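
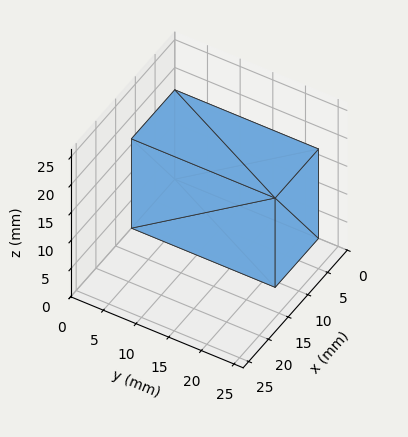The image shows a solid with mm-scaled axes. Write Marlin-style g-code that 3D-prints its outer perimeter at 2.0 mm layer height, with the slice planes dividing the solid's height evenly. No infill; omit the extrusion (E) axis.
Reading the render: the shape is a rectangular box, roughly 11 × 22 mm footprint and 16 mm tall (dimensions read to the nearest mm from the axis ticks). For the g-code, the solid's height is divided into equal slices at the stated Δz and each level perimeter traced with G1 moves after a G0 lift.

; perimeter-only toolpath
G21 ; units = mm
G90 ; absolute positioning
G28 ; home
; layer 1
G0 Z2.0
G0 X0.0 Y0.0
G1 X11.0 Y0.0
G1 X11.0 Y22.0
G1 X0.0 Y22.0
G1 X0.0 Y0.0
; layer 2
G0 Z4.0
G0 X0.0 Y0.0
G1 X11.0 Y0.0
G1 X11.0 Y22.0
G1 X0.0 Y22.0
G1 X0.0 Y0.0
; layer 3
G0 Z6.0
G0 X0.0 Y0.0
G1 X11.0 Y0.0
G1 X11.0 Y22.0
G1 X0.0 Y22.0
G1 X0.0 Y0.0
; layer 4
G0 Z8.0
G0 X0.0 Y0.0
G1 X11.0 Y0.0
G1 X11.0 Y22.0
G1 X0.0 Y22.0
G1 X0.0 Y0.0
; layer 5
G0 Z10.0
G0 X0.0 Y0.0
G1 X11.0 Y0.0
G1 X11.0 Y22.0
G1 X0.0 Y22.0
G1 X0.0 Y0.0
; layer 6
G0 Z12.0
G0 X0.0 Y0.0
G1 X11.0 Y0.0
G1 X11.0 Y22.0
G1 X0.0 Y22.0
G1 X0.0 Y0.0
; layer 7
G0 Z14.0
G0 X0.0 Y0.0
G1 X11.0 Y0.0
G1 X11.0 Y22.0
G1 X0.0 Y22.0
G1 X0.0 Y0.0
; layer 8
G0 Z16.0
G0 X0.0 Y0.0
G1 X11.0 Y0.0
G1 X11.0 Y22.0
G1 X0.0 Y22.0
G1 X0.0 Y0.0
M2 ; end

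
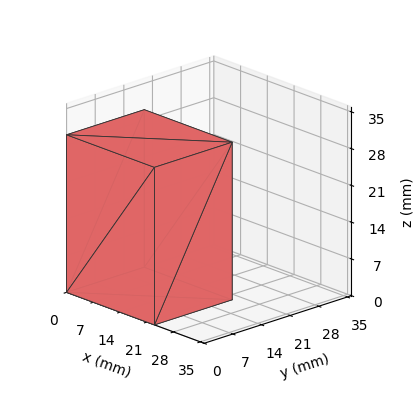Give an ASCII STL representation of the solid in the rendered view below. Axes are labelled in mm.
Reading the render: the shape is a rectangular box, roughly 23 × 19 mm footprint and 30 mm tall (dimensions read to the nearest mm from the axis ticks). For the STL, each face is triangulated and given an outward normal.

solid part
  facet normal 0.0000 0.0000 -1.0000
    outer loop
      vertex 23.0 19.0 0.0
      vertex 23.0 0.0 0.0
      vertex 0.0 0.0 0.0
    endloop
  endfacet
  facet normal 0.0000 0.0000 -1.0000
    outer loop
      vertex 0.0 19.0 0.0
      vertex 23.0 19.0 0.0
      vertex 0.0 0.0 0.0
    endloop
  endfacet
  facet normal 0.0000 0.0000 1.0000
    outer loop
      vertex 0.0 0.0 30.0
      vertex 23.0 0.0 30.0
      vertex 23.0 19.0 30.0
    endloop
  endfacet
  facet normal 0.0000 0.0000 1.0000
    outer loop
      vertex 0.0 0.0 30.0
      vertex 23.0 19.0 30.0
      vertex 0.0 19.0 30.0
    endloop
  endfacet
  facet normal 0.0000 -1.0000 0.0000
    outer loop
      vertex 0.0 0.0 0.0
      vertex 23.0 0.0 0.0
      vertex 23.0 0.0 30.0
    endloop
  endfacet
  facet normal 0.0000 -1.0000 0.0000
    outer loop
      vertex 0.0 0.0 0.0
      vertex 23.0 0.0 30.0
      vertex 0.0 0.0 30.0
    endloop
  endfacet
  facet normal 0.0000 1.0000 0.0000
    outer loop
      vertex 23.0 19.0 30.0
      vertex 23.0 19.0 0.0
      vertex 0.0 19.0 0.0
    endloop
  endfacet
  facet normal 0.0000 1.0000 0.0000
    outer loop
      vertex 0.0 19.0 30.0
      vertex 23.0 19.0 30.0
      vertex 0.0 19.0 0.0
    endloop
  endfacet
  facet normal -1.0000 0.0000 0.0000
    outer loop
      vertex 0.0 19.0 30.0
      vertex 0.0 19.0 0.0
      vertex 0.0 0.0 0.0
    endloop
  endfacet
  facet normal -1.0000 0.0000 0.0000
    outer loop
      vertex 0.0 0.0 30.0
      vertex 0.0 19.0 30.0
      vertex 0.0 0.0 0.0
    endloop
  endfacet
  facet normal 1.0000 0.0000 0.0000
    outer loop
      vertex 23.0 0.0 0.0
      vertex 23.0 19.0 0.0
      vertex 23.0 19.0 30.0
    endloop
  endfacet
  facet normal 1.0000 0.0000 0.0000
    outer loop
      vertex 23.0 0.0 0.0
      vertex 23.0 19.0 30.0
      vertex 23.0 0.0 30.0
    endloop
  endfacet
endsolid part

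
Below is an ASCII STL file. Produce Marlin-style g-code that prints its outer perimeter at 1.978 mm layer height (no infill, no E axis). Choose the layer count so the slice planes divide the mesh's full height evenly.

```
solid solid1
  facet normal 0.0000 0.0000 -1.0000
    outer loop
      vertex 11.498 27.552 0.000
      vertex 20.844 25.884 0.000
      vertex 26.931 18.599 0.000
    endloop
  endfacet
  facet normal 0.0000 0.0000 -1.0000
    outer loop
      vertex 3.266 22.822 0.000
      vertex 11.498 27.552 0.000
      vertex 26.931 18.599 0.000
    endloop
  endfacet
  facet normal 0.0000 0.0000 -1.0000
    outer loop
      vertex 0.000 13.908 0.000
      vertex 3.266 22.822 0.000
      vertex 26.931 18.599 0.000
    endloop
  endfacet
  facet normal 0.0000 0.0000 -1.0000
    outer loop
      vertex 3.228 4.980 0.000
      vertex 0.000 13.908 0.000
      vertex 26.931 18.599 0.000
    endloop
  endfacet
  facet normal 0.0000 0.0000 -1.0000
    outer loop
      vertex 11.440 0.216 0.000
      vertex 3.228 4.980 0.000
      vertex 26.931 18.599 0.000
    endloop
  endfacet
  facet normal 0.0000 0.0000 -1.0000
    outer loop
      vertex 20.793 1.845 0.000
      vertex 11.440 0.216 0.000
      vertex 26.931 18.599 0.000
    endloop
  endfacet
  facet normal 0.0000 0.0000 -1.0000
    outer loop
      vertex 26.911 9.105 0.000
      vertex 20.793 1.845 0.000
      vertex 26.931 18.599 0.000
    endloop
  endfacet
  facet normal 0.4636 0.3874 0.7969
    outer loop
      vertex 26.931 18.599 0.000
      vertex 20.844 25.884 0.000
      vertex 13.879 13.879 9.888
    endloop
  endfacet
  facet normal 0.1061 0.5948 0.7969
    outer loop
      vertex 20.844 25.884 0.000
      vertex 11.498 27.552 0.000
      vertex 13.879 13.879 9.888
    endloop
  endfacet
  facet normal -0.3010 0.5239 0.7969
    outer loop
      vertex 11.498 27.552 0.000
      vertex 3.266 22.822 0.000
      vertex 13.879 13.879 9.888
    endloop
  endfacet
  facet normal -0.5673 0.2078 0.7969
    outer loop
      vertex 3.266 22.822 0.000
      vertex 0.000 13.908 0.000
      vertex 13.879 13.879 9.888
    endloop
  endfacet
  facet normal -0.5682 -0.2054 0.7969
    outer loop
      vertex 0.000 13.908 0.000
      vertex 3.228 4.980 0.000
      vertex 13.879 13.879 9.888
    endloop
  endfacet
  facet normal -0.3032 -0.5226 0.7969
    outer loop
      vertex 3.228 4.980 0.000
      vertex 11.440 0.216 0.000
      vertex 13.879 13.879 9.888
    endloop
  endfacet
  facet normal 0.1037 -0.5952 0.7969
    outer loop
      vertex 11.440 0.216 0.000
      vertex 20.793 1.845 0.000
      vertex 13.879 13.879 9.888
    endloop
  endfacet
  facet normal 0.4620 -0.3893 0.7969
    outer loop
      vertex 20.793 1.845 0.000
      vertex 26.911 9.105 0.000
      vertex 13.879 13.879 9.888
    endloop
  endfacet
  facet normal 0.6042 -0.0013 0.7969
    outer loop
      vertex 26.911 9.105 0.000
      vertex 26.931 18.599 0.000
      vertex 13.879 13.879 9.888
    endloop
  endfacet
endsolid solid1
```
; perimeter-only toolpath
G21 ; units = mm
G90 ; absolute positioning
G28 ; home
; layer 1
G0 Z1.978
G0 X24.321 Y17.655
G1 X19.451 Y23.483
G1 X11.974 Y24.817
G1 X5.389 Y21.033
G1 X2.776 Y13.902
G1 X5.358 Y6.760
G1 X11.928 Y2.949
G1 X19.410 Y4.252
G1 X24.305 Y10.060
G1 X24.321 Y17.655
; layer 2
G0 Z3.955
G0 X21.710 Y16.711
G1 X18.058 Y21.082
G1 X12.450 Y22.083
G1 X7.511 Y19.245
G1 X5.552 Y13.896
G1 X7.488 Y8.540
G1 X12.416 Y5.681
G1 X18.027 Y6.659
G1 X21.698 Y11.015
G1 X21.710 Y16.711
; layer 3
G0 Z5.933
G0 X19.100 Y15.767
G1 X16.665 Y18.681
G1 X12.927 Y19.348
G1 X9.634 Y17.456
G1 X8.327 Y13.891
G1 X9.619 Y10.319
G1 X12.903 Y8.414
G1 X16.645 Y9.065
G1 X19.092 Y11.969
G1 X19.100 Y15.767
; layer 4
G0 Z7.910
G0 X16.489 Y14.823
G1 X15.272 Y16.280
G1 X13.403 Y16.614
G1 X11.756 Y15.668
G1 X11.103 Y13.885
G1 X11.749 Y12.099
G1 X13.391 Y11.146
G1 X15.262 Y11.472
G1 X16.485 Y12.924
G1 X16.489 Y14.823
M2 ; end

The solid is a regular 9-sided pyramid, base circumscribed radius ≈ 13.9 mm, apex at z ≈ 9.89 mm. Slicing at Δz = 1.978 mm — 5 equal slices spanning the solid's height, so layer i sits at z = i·h/5 — gives 4 non-empty perimeters. Each is a 9-segment closed polygon; G0 lifts to the layer z and rapids to the start vertex, then G1 traces the edges. The cross-section shrinks linearly with z (the slice at the apex is degenerate and omitted).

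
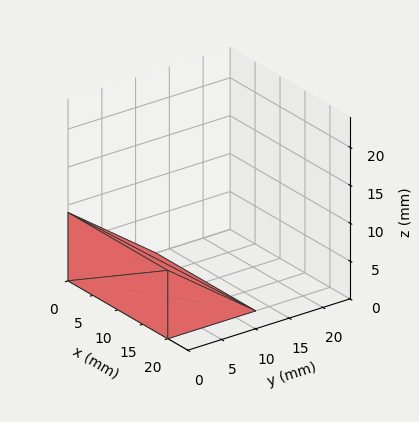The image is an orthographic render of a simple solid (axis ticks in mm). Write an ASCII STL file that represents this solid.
Reading the render: the shape is a wedge (ramp): 20 × 13 mm base, rising to 9 mm along the y=0 edge and sloping linearly to z=0 at y=13 (dimensions read to the nearest mm from the axis ticks). For the STL, each face is triangulated and given an outward normal.

solid part
  facet normal 0.0000 0.0000 -1.0000
    outer loop
      vertex 20.0 13.0 0.0
      vertex 20.0 0.0 0.0
      vertex 0.0 0.0 0.0
    endloop
  endfacet
  facet normal 0.0000 0.0000 -1.0000
    outer loop
      vertex 0.0 13.0 0.0
      vertex 20.0 13.0 0.0
      vertex 0.0 0.0 0.0
    endloop
  endfacet
  facet normal 0.0000 -1.0000 0.0000
    outer loop
      vertex 0.0 0.0 0.0
      vertex 20.0 0.0 0.0
      vertex 20.0 0.0 9.0
    endloop
  endfacet
  facet normal 0.0000 -1.0000 0.0000
    outer loop
      vertex 0.0 0.0 0.0
      vertex 20.0 0.0 9.0
      vertex 0.0 0.0 9.0
    endloop
  endfacet
  facet normal 0.0000 0.5692 0.8222
    outer loop
      vertex 0.0 0.0 9.0
      vertex 20.0 0.0 9.0
      vertex 20.0 13.0 0.0
    endloop
  endfacet
  facet normal 0.0000 0.5692 0.8222
    outer loop
      vertex 0.0 0.0 9.0
      vertex 20.0 13.0 0.0
      vertex 0.0 13.0 0.0
    endloop
  endfacet
  facet normal -1.0000 0.0000 0.0000
    outer loop
      vertex 0.0 0.0 9.0
      vertex 0.0 13.0 0.0
      vertex 0.0 0.0 0.0
    endloop
  endfacet
  facet normal 1.0000 0.0000 0.0000
    outer loop
      vertex 20.0 0.0 0.0
      vertex 20.0 13.0 0.0
      vertex 20.0 0.0 9.0
    endloop
  endfacet
endsolid part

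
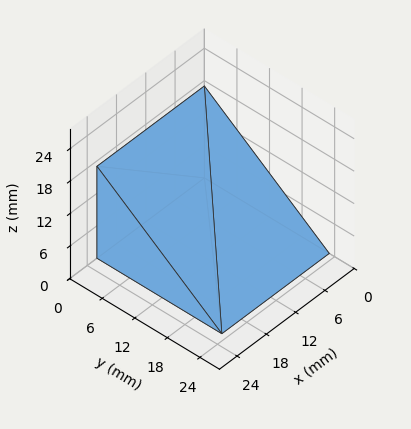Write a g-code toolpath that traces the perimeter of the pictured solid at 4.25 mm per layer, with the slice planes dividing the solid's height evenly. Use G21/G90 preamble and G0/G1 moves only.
Reading the render: the shape is a wedge (ramp): 22 × 23 mm base, rising to 17 mm along the y=0 edge and sloping linearly to z=0 at y=23 (dimensions read to the nearest mm from the axis ticks). For the g-code, the solid's height is divided into equal slices at the stated Δz and each level perimeter traced with G1 moves after a G0 lift.

; perimeter-only toolpath
G21 ; units = mm
G90 ; absolute positioning
G28 ; home
; layer 1
G0 Z4.25
G0 X0.00 Y0.00
G1 X22.00 Y0.00
G1 X22.00 Y17.25
G1 X0.00 Y17.25
G1 X0.00 Y0.00
; layer 2
G0 Z8.50
G0 X0.00 Y0.00
G1 X22.00 Y0.00
G1 X22.00 Y11.50
G1 X0.00 Y11.50
G1 X0.00 Y0.00
; layer 3
G0 Z12.75
G0 X0.00 Y0.00
G1 X22.00 Y0.00
G1 X22.00 Y5.75
G1 X0.00 Y5.75
G1 X0.00 Y0.00
M2 ; end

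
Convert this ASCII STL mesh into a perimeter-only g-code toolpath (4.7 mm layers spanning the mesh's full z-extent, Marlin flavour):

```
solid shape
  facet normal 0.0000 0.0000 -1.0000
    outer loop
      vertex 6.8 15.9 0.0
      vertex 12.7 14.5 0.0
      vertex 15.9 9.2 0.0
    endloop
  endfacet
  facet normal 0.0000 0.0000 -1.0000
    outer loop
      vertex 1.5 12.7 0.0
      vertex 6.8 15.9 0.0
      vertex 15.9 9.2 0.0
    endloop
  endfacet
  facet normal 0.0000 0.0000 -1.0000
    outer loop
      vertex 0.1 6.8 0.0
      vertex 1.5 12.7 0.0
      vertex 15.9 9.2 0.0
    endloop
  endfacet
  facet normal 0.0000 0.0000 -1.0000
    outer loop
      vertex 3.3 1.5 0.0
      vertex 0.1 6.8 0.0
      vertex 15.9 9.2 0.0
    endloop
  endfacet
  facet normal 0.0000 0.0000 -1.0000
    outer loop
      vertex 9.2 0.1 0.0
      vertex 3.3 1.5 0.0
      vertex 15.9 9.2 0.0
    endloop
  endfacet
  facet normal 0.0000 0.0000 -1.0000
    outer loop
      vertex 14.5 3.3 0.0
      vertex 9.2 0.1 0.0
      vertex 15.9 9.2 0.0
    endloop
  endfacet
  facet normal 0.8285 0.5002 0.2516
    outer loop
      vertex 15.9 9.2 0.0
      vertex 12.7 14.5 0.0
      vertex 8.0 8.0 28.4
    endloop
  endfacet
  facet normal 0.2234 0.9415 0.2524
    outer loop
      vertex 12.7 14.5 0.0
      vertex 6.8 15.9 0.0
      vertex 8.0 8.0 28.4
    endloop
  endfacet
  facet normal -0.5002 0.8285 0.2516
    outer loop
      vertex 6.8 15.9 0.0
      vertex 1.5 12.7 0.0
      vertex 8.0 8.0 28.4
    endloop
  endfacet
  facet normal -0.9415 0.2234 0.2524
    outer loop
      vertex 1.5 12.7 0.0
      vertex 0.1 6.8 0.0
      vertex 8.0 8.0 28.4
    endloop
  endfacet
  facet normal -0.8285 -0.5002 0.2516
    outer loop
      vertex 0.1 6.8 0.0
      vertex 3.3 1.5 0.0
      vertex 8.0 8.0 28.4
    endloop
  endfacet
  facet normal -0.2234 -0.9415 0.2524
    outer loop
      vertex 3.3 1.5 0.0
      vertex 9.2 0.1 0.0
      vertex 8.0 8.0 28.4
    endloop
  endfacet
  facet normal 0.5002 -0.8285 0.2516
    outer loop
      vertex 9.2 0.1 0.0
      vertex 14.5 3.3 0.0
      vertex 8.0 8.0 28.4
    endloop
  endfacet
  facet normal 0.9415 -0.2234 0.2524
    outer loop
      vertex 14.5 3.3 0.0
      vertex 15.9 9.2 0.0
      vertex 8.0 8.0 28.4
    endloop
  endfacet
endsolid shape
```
; perimeter-only toolpath
G21 ; units = mm
G90 ; absolute positioning
G28 ; home
; layer 1
G0 Z4.7
G0 X14.6 Y9.0
G1 X11.9 Y13.4
G1 X7.0 Y14.6
G1 X2.6 Y11.9
G1 X1.4 Y7.0
G1 X4.1 Y2.6
G1 X9.0 Y1.4
G1 X13.4 Y4.1
G1 X14.6 Y9.0
; layer 2
G0 Z9.5
G0 X13.3 Y8.8
G1 X11.1 Y12.3
G1 X7.2 Y13.3
G1 X3.7 Y11.1
G1 X2.7 Y7.2
G1 X4.9 Y3.7
G1 X8.8 Y2.7
G1 X12.3 Y4.9
G1 X13.3 Y8.8
; layer 3
G0 Z14.2
G0 X11.9 Y8.6
G1 X10.3 Y11.2
G1 X7.4 Y11.9
G1 X4.8 Y10.3
G1 X4.0 Y7.4
G1 X5.7 Y4.8
G1 X8.6 Y4.0
G1 X11.2 Y5.7
G1 X11.9 Y8.6
; layer 4
G0 Z18.9
G0 X10.6 Y8.4
G1 X9.6 Y10.2
G1 X7.6 Y10.6
G1 X5.8 Y9.6
G1 X5.4 Y7.6
G1 X6.4 Y5.8
G1 X8.4 Y5.4
G1 X10.2 Y6.4
G1 X10.6 Y8.4
; layer 5
G0 Z23.7
G0 X9.3 Y8.2
G1 X8.8 Y9.1
G1 X7.8 Y9.3
G1 X6.9 Y8.8
G1 X6.7 Y7.8
G1 X7.2 Y6.9
G1 X8.2 Y6.7
G1 X9.1 Y7.2
G1 X9.3 Y8.2
M2 ; end

The solid is a regular 8-sided pyramid, base circumscribed radius ≈ 8 mm, apex at z ≈ 28.4 mm. Slicing at Δz = 4.7 mm — 6 equal slices spanning the solid's height, so layer i sits at z = i·h/6 — gives 5 non-empty perimeters. Each is a 8-segment closed polygon; G0 lifts to the layer z and rapids to the start vertex, then G1 traces the edges. The cross-section shrinks linearly with z (the slice at the apex is degenerate and omitted).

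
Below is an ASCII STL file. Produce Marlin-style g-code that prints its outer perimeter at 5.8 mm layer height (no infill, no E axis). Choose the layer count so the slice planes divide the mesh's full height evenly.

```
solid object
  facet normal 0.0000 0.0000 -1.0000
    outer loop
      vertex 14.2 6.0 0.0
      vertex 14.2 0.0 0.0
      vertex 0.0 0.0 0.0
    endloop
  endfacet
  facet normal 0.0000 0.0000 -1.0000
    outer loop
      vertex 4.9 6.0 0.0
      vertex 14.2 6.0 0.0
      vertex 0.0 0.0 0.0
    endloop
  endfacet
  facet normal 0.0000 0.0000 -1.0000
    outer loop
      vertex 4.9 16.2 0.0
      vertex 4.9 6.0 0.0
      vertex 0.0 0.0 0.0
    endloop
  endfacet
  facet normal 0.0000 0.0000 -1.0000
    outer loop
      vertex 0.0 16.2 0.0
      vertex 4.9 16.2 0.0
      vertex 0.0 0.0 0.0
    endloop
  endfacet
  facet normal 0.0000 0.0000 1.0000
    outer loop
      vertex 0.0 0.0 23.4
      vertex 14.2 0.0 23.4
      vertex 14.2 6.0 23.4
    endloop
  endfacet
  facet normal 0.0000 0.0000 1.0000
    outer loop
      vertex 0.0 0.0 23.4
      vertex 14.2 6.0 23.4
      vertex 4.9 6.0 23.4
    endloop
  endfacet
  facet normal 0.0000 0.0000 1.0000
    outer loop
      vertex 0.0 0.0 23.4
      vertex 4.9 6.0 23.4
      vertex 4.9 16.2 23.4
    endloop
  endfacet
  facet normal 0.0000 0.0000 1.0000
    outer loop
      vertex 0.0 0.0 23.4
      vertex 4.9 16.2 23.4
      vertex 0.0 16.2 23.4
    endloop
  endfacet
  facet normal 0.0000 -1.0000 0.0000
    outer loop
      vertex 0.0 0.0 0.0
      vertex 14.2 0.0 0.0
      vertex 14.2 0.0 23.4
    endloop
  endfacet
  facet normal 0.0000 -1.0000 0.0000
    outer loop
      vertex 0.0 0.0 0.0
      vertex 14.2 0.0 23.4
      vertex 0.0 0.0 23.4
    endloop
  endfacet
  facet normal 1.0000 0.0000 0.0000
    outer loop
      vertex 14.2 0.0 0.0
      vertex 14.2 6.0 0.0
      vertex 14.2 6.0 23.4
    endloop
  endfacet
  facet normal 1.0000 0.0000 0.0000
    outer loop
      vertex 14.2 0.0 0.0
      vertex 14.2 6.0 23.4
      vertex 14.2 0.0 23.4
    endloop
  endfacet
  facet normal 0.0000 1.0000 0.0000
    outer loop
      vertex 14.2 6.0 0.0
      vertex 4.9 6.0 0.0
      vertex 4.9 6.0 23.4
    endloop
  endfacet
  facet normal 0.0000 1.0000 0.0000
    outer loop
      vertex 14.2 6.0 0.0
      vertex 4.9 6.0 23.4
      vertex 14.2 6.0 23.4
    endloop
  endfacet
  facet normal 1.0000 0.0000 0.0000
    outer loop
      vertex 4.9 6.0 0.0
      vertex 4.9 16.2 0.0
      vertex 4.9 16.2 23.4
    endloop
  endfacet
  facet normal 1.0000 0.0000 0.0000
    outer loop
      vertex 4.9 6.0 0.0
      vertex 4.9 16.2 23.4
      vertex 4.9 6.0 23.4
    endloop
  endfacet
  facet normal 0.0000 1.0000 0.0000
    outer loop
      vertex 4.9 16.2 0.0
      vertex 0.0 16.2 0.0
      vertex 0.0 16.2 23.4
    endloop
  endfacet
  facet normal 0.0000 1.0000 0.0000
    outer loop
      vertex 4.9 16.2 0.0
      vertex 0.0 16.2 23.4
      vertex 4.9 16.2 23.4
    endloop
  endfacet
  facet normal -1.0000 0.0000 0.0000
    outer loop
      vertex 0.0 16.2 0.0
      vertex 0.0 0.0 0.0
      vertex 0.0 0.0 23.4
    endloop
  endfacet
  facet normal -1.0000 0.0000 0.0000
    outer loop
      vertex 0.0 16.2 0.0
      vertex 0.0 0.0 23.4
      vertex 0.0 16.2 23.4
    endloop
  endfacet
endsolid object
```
; perimeter-only toolpath
G21 ; units = mm
G90 ; absolute positioning
G28 ; home
; layer 1
G0 Z5.8
G0 X0.0 Y0.0
G1 X14.2 Y0.0
G1 X14.2 Y6.0
G1 X4.9 Y6.0
G1 X4.9 Y16.2
G1 X0.0 Y16.2
G1 X0.0 Y0.0
; layer 2
G0 Z11.7
G0 X0.0 Y0.0
G1 X14.2 Y0.0
G1 X14.2 Y6.0
G1 X4.9 Y6.0
G1 X4.9 Y16.2
G1 X0.0 Y16.2
G1 X0.0 Y0.0
; layer 3
G0 Z17.5
G0 X0.0 Y0.0
G1 X14.2 Y0.0
G1 X14.2 Y6.0
G1 X4.9 Y6.0
G1 X4.9 Y16.2
G1 X0.0 Y16.2
G1 X0.0 Y0.0
; layer 4
G0 Z23.4
G0 X0.0 Y0.0
G1 X14.2 Y0.0
G1 X14.2 Y6.0
G1 X4.9 Y6.0
G1 X4.9 Y16.2
G1 X0.0 Y16.2
G1 X0.0 Y0.0
M2 ; end

The solid is an L-shaped prism: outer 14.2 × 16.2 mm, arm thicknesses ≈ 6 mm (horizontal) and 4.9 mm (vertical), extruded 23.4 mm in z. Slicing at Δz = 5.8 mm — 4 equal slices spanning the solid's height, so layer i sits at z = i·h/4 — gives 4 non-empty perimeters. Each is a 6-segment closed polygon; G0 lifts to the layer z and rapids to the start vertex, then G1 traces the edges.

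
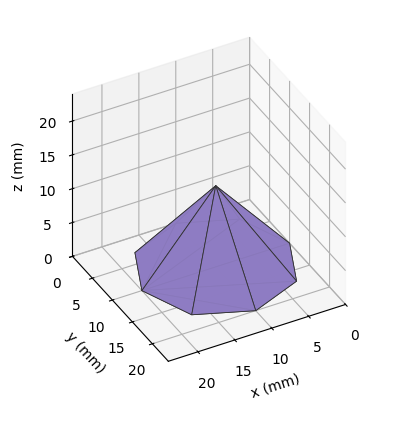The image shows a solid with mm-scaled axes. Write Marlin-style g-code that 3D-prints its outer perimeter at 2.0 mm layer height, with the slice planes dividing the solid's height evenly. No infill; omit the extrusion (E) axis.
Reading the render: the shape is a regular 8-sided pyramid, base circumscribed radius ≈ 10 mm, apex at z ≈ 12 mm (dimensions read to the nearest mm from the axis ticks). For the g-code, the solid's height is divided into equal slices at the stated Δz and each level perimeter traced with G1 moves after a G0 lift.

; perimeter-only toolpath
G21 ; units = mm
G90 ; absolute positioning
G28 ; home
; layer 1
G0 Z2.0
G0 X18.3 Y10.0
G1 X15.9 Y15.9
G1 X10.0 Y18.3
G1 X4.1 Y15.9
G1 X1.7 Y10.0
G1 X4.1 Y4.1
G1 X10.0 Y1.7
G1 X15.9 Y4.1
G1 X18.3 Y10.0
; layer 2
G0 Z4.0
G0 X16.7 Y10.0
G1 X14.7 Y14.7
G1 X10.0 Y16.7
G1 X5.3 Y14.7
G1 X3.3 Y10.0
G1 X5.3 Y5.3
G1 X10.0 Y3.3
G1 X14.7 Y5.3
G1 X16.7 Y10.0
; layer 3
G0 Z6.0
G0 X15.0 Y10.0
G1 X13.6 Y13.6
G1 X10.0 Y15.0
G1 X6.5 Y13.6
G1 X5.0 Y10.0
G1 X6.5 Y6.5
G1 X10.0 Y5.0
G1 X13.6 Y6.5
G1 X15.0 Y10.0
; layer 4
G0 Z8.0
G0 X13.3 Y10.0
G1 X12.4 Y12.4
G1 X10.0 Y13.3
G1 X7.6 Y12.4
G1 X6.7 Y10.0
G1 X7.6 Y7.6
G1 X10.0 Y6.7
G1 X12.4 Y7.6
G1 X13.3 Y10.0
; layer 5
G0 Z10.0
G0 X11.7 Y10.0
G1 X11.2 Y11.2
G1 X10.0 Y11.7
G1 X8.8 Y11.2
G1 X8.3 Y10.0
G1 X8.8 Y8.8
G1 X10.0 Y8.3
G1 X11.2 Y8.8
G1 X11.7 Y10.0
M2 ; end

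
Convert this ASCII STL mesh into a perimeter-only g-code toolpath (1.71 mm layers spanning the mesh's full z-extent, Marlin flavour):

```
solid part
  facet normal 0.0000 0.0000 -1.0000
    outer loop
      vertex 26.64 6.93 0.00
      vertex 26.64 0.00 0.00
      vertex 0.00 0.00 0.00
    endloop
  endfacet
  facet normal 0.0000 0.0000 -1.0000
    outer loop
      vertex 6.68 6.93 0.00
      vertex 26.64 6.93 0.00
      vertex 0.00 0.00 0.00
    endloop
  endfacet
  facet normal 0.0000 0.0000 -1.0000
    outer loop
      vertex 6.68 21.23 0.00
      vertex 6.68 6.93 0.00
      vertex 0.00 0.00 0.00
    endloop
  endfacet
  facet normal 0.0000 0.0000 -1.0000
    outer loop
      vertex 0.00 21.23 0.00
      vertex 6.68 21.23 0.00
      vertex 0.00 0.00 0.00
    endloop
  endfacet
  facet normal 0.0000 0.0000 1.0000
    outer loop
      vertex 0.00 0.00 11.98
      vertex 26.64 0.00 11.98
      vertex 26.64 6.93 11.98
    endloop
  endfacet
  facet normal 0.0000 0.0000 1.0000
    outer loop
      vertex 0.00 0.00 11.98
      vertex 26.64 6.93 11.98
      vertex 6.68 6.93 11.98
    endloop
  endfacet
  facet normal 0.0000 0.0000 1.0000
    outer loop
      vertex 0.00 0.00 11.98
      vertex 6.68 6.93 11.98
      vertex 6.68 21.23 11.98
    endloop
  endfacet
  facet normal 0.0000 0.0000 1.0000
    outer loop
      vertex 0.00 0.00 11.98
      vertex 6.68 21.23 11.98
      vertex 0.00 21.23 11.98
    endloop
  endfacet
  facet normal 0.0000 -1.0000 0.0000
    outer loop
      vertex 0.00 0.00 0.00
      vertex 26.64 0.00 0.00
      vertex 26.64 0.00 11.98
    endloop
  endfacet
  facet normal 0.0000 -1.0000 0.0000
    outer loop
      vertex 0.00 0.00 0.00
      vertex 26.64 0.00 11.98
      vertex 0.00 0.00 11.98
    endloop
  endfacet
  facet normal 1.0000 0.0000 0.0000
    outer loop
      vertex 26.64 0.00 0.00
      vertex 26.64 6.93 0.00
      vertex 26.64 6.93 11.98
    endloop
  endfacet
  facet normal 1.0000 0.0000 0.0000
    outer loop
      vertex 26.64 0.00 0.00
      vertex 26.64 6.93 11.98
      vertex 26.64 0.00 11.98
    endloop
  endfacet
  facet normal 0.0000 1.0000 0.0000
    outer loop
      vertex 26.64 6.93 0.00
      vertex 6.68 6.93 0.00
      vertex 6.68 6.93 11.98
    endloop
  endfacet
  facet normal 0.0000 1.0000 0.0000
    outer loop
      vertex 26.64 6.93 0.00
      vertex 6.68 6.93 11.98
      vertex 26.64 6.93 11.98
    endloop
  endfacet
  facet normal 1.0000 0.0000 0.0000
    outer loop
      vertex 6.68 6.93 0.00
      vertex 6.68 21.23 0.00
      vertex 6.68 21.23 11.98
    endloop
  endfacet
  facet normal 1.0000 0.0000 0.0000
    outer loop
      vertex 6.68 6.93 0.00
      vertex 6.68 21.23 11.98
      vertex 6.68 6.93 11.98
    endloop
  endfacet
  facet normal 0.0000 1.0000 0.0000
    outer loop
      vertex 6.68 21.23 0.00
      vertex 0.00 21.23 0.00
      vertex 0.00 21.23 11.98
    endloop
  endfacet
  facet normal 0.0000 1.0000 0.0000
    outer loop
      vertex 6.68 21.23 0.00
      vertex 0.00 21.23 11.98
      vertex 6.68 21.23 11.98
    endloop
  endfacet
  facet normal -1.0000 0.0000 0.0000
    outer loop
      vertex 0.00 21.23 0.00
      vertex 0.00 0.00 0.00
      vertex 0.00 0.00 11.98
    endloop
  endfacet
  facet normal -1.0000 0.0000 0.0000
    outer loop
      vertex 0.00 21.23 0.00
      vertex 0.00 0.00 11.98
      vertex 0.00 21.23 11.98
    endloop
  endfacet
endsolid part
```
; perimeter-only toolpath
G21 ; units = mm
G90 ; absolute positioning
G28 ; home
; layer 1
G0 Z1.71
G0 X0.00 Y0.00
G1 X26.64 Y0.00
G1 X26.64 Y6.93
G1 X6.68 Y6.93
G1 X6.68 Y21.23
G1 X0.00 Y21.23
G1 X0.00 Y0.00
; layer 2
G0 Z3.42
G0 X0.00 Y0.00
G1 X26.64 Y0.00
G1 X26.64 Y6.93
G1 X6.68 Y6.93
G1 X6.68 Y21.23
G1 X0.00 Y21.23
G1 X0.00 Y0.00
; layer 3
G0 Z5.13
G0 X0.00 Y0.00
G1 X26.64 Y0.00
G1 X26.64 Y6.93
G1 X6.68 Y6.93
G1 X6.68 Y21.23
G1 X0.00 Y21.23
G1 X0.00 Y0.00
; layer 4
G0 Z6.85
G0 X0.00 Y0.00
G1 X26.64 Y0.00
G1 X26.64 Y6.93
G1 X6.68 Y6.93
G1 X6.68 Y21.23
G1 X0.00 Y21.23
G1 X0.00 Y0.00
; layer 5
G0 Z8.56
G0 X0.00 Y0.00
G1 X26.64 Y0.00
G1 X26.64 Y6.93
G1 X6.68 Y6.93
G1 X6.68 Y21.23
G1 X0.00 Y21.23
G1 X0.00 Y0.00
; layer 6
G0 Z10.27
G0 X0.00 Y0.00
G1 X26.64 Y0.00
G1 X26.64 Y6.93
G1 X6.68 Y6.93
G1 X6.68 Y21.23
G1 X0.00 Y21.23
G1 X0.00 Y0.00
; layer 7
G0 Z11.98
G0 X0.00 Y0.00
G1 X26.64 Y0.00
G1 X26.64 Y6.93
G1 X6.68 Y6.93
G1 X6.68 Y21.23
G1 X0.00 Y21.23
G1 X0.00 Y0.00
M2 ; end

The solid is an L-shaped prism: outer 26.6 × 21.2 mm, arm thicknesses ≈ 6.93 mm (horizontal) and 6.68 mm (vertical), extruded 12 mm in z. Slicing at Δz = 1.71 mm — 7 equal slices spanning the solid's height, so layer i sits at z = i·h/7 — gives 7 non-empty perimeters. Each is a 6-segment closed polygon; G0 lifts to the layer z and rapids to the start vertex, then G1 traces the edges.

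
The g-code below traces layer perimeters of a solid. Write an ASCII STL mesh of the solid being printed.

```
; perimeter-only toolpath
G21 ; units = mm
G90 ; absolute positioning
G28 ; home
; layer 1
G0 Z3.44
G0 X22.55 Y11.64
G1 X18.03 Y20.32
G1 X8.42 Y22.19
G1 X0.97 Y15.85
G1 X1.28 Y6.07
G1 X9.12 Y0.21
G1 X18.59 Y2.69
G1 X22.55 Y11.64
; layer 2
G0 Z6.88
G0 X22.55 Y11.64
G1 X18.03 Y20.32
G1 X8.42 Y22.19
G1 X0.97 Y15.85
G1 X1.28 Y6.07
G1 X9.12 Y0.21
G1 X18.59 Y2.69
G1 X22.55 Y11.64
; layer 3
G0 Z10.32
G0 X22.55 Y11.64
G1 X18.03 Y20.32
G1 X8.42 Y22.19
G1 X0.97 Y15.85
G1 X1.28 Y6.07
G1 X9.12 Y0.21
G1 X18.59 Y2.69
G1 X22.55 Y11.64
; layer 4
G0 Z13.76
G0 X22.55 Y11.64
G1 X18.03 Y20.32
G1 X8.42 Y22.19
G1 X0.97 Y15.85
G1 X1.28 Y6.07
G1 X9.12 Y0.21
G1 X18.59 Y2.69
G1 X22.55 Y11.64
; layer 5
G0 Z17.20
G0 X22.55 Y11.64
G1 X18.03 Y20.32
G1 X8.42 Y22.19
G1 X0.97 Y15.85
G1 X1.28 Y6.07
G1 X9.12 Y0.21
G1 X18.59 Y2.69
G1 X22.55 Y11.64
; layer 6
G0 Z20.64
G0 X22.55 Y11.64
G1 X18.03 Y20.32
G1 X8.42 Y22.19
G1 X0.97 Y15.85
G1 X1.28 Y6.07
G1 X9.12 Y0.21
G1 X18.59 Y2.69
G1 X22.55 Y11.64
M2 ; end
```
solid part
  facet normal 0.0000 0.0000 -1.0000
    outer loop
      vertex 8.42 22.19 0.00
      vertex 18.03 20.32 0.00
      vertex 22.55 11.64 0.00
    endloop
  endfacet
  facet normal 0.0000 0.0000 -1.0000
    outer loop
      vertex 0.97 15.85 0.00
      vertex 8.42 22.19 0.00
      vertex 22.55 11.64 0.00
    endloop
  endfacet
  facet normal 0.0000 0.0000 -1.0000
    outer loop
      vertex 1.28 6.07 0.00
      vertex 0.97 15.85 0.00
      vertex 22.55 11.64 0.00
    endloop
  endfacet
  facet normal 0.0000 0.0000 -1.0000
    outer loop
      vertex 9.12 0.21 0.00
      vertex 1.28 6.07 0.00
      vertex 22.55 11.64 0.00
    endloop
  endfacet
  facet normal 0.0000 0.0000 -1.0000
    outer loop
      vertex 18.59 2.69 0.00
      vertex 9.12 0.21 0.00
      vertex 22.55 11.64 0.00
    endloop
  endfacet
  facet normal 0.0000 0.0000 1.0000
    outer loop
      vertex 22.55 11.64 20.64
      vertex 18.03 20.32 20.64
      vertex 8.42 22.19 20.64
    endloop
  endfacet
  facet normal 0.0000 0.0000 1.0000
    outer loop
      vertex 22.55 11.64 20.64
      vertex 8.42 22.19 20.64
      vertex 0.97 15.85 20.64
    endloop
  endfacet
  facet normal 0.0000 0.0000 1.0000
    outer loop
      vertex 22.55 11.64 20.64
      vertex 0.97 15.85 20.64
      vertex 1.28 6.07 20.64
    endloop
  endfacet
  facet normal 0.0000 0.0000 1.0000
    outer loop
      vertex 22.55 11.64 20.64
      vertex 1.28 6.07 20.64
      vertex 9.12 0.21 20.64
    endloop
  endfacet
  facet normal 0.0000 0.0000 1.0000
    outer loop
      vertex 22.55 11.64 20.64
      vertex 9.12 0.21 20.64
      vertex 18.59 2.69 20.64
    endloop
  endfacet
  facet normal 0.8869 0.4619 0.0000
    outer loop
      vertex 22.55 11.64 0.00
      vertex 18.03 20.32 0.00
      vertex 18.03 20.32 20.64
    endloop
  endfacet
  facet normal 0.8869 0.4619 0.0000
    outer loop
      vertex 22.55 11.64 0.00
      vertex 18.03 20.32 20.64
      vertex 22.55 11.64 20.64
    endloop
  endfacet
  facet normal 0.1910 0.9816 0.0000
    outer loop
      vertex 18.03 20.32 0.00
      vertex 8.42 22.19 0.00
      vertex 8.42 22.19 20.64
    endloop
  endfacet
  facet normal 0.1910 0.9816 0.0000
    outer loop
      vertex 18.03 20.32 0.00
      vertex 8.42 22.19 20.64
      vertex 18.03 20.32 20.64
    endloop
  endfacet
  facet normal -0.6481 0.7616 0.0000
    outer loop
      vertex 8.42 22.19 0.00
      vertex 0.97 15.85 0.00
      vertex 0.97 15.85 20.64
    endloop
  endfacet
  facet normal -0.6481 0.7616 0.0000
    outer loop
      vertex 8.42 22.19 0.00
      vertex 0.97 15.85 20.64
      vertex 8.42 22.19 20.64
    endloop
  endfacet
  facet normal -0.9995 -0.0317 0.0000
    outer loop
      vertex 0.97 15.85 0.00
      vertex 1.28 6.07 0.00
      vertex 1.28 6.07 20.64
    endloop
  endfacet
  facet normal -0.9995 -0.0317 0.0000
    outer loop
      vertex 0.97 15.85 0.00
      vertex 1.28 6.07 20.64
      vertex 0.97 15.85 20.64
    endloop
  endfacet
  facet normal -0.5987 -0.8010 0.0000
    outer loop
      vertex 1.28 6.07 0.00
      vertex 9.12 0.21 0.00
      vertex 9.12 0.21 20.64
    endloop
  endfacet
  facet normal -0.5987 -0.8010 0.0000
    outer loop
      vertex 1.28 6.07 0.00
      vertex 9.12 0.21 20.64
      vertex 1.28 6.07 20.64
    endloop
  endfacet
  facet normal 0.2533 -0.9674 0.0000
    outer loop
      vertex 9.12 0.21 0.00
      vertex 18.59 2.69 0.00
      vertex 18.59 2.69 20.64
    endloop
  endfacet
  facet normal 0.2533 -0.9674 0.0000
    outer loop
      vertex 9.12 0.21 0.00
      vertex 18.59 2.69 20.64
      vertex 9.12 0.21 20.64
    endloop
  endfacet
  facet normal 0.9145 -0.4046 0.0000
    outer loop
      vertex 18.59 2.69 0.00
      vertex 22.55 11.64 0.00
      vertex 22.55 11.64 20.64
    endloop
  endfacet
  facet normal 0.9145 -0.4046 0.0000
    outer loop
      vertex 18.59 2.69 0.00
      vertex 22.55 11.64 20.64
      vertex 18.59 2.69 20.64
    endloop
  endfacet
endsolid part

The G0 Z moves step by Δz≈3.44 mm. Every layer's G1 loop is the same polygon, so the solid is a straight extrusion of it from z=0 to z≈20.6. Closing with flat bottom and top caps and triangulating gives 24 facets — a regular 7-sided prism (a cylinder approximated with 7 flat sides), circumscribed radius ≈ 11.3 mm, height ≈ 20.6 mm.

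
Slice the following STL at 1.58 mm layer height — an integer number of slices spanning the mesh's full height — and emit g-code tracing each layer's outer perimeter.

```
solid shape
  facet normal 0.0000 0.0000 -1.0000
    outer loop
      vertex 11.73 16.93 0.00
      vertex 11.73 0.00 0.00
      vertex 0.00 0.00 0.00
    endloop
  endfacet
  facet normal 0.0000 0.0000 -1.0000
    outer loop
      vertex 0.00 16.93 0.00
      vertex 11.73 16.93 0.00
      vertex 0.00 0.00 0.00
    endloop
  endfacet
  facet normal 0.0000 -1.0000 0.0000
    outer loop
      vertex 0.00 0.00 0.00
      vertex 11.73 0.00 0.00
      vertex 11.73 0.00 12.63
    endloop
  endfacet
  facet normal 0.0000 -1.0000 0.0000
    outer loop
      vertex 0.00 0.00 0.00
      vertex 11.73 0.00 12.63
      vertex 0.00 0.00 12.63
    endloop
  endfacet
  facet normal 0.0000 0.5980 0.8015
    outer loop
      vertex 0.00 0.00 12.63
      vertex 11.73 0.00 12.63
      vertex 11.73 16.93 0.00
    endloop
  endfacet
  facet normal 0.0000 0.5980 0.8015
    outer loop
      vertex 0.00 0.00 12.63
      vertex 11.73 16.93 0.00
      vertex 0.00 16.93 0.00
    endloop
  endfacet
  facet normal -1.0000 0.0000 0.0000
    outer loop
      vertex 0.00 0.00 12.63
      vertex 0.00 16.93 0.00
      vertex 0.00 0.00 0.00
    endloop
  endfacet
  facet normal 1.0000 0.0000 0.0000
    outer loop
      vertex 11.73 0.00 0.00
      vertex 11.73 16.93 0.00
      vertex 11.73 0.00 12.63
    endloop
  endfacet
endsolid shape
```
; perimeter-only toolpath
G21 ; units = mm
G90 ; absolute positioning
G28 ; home
; layer 1
G0 Z1.58
G0 X0.00 Y0.00
G1 X11.73 Y0.00
G1 X11.73 Y14.81
G1 X0.00 Y14.81
G1 X0.00 Y0.00
; layer 2
G0 Z3.16
G0 X0.00 Y0.00
G1 X11.73 Y0.00
G1 X11.73 Y12.70
G1 X0.00 Y12.70
G1 X0.00 Y0.00
; layer 3
G0 Z4.74
G0 X0.00 Y0.00
G1 X11.73 Y0.00
G1 X11.73 Y10.58
G1 X0.00 Y10.58
G1 X0.00 Y0.00
; layer 4
G0 Z6.32
G0 X0.00 Y0.00
G1 X11.73 Y0.00
G1 X11.73 Y8.46
G1 X0.00 Y8.46
G1 X0.00 Y0.00
; layer 5
G0 Z7.89
G0 X0.00 Y0.00
G1 X11.73 Y0.00
G1 X11.73 Y6.35
G1 X0.00 Y6.35
G1 X0.00 Y0.00
; layer 6
G0 Z9.47
G0 X0.00 Y0.00
G1 X11.73 Y0.00
G1 X11.73 Y4.23
G1 X0.00 Y4.23
G1 X0.00 Y0.00
; layer 7
G0 Z11.05
G0 X0.00 Y0.00
G1 X11.73 Y0.00
G1 X11.73 Y2.12
G1 X0.00 Y2.12
G1 X0.00 Y0.00
M2 ; end

The solid is a wedge (ramp): 11.7 × 16.9 mm base, rising to 12.6 mm along the y=0 edge and sloping linearly to z=0 at y=16.9. Slicing at Δz = 1.58 mm — 8 equal slices spanning the solid's height, so layer i sits at z = i·h/8 — gives 7 non-empty perimeters. Each is a 4-segment closed polygon; G0 lifts to the layer z and rapids to the start vertex, then G1 traces the edges. The cross-section shrinks linearly with z (the slice at the apex is degenerate and omitted).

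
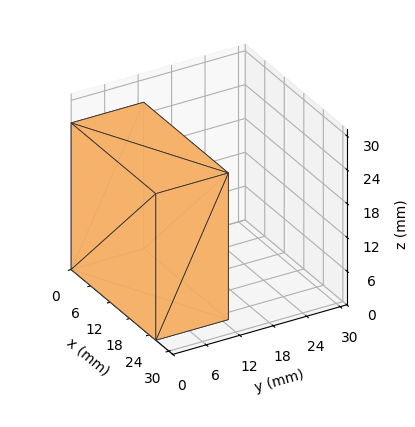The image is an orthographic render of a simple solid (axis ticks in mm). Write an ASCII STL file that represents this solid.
Reading the render: the shape is a rectangular box, roughly 26 × 13 mm footprint and 26 mm tall (dimensions read to the nearest mm from the axis ticks). For the STL, each face is triangulated and given an outward normal.

solid part
  facet normal 0.0000 0.0000 -1.0000
    outer loop
      vertex 26.0 13.0 0.0
      vertex 26.0 0.0 0.0
      vertex 0.0 0.0 0.0
    endloop
  endfacet
  facet normal 0.0000 0.0000 -1.0000
    outer loop
      vertex 0.0 13.0 0.0
      vertex 26.0 13.0 0.0
      vertex 0.0 0.0 0.0
    endloop
  endfacet
  facet normal 0.0000 0.0000 1.0000
    outer loop
      vertex 0.0 0.0 26.0
      vertex 26.0 0.0 26.0
      vertex 26.0 13.0 26.0
    endloop
  endfacet
  facet normal 0.0000 0.0000 1.0000
    outer loop
      vertex 0.0 0.0 26.0
      vertex 26.0 13.0 26.0
      vertex 0.0 13.0 26.0
    endloop
  endfacet
  facet normal 0.0000 -1.0000 0.0000
    outer loop
      vertex 0.0 0.0 0.0
      vertex 26.0 0.0 0.0
      vertex 26.0 0.0 26.0
    endloop
  endfacet
  facet normal 0.0000 -1.0000 0.0000
    outer loop
      vertex 0.0 0.0 0.0
      vertex 26.0 0.0 26.0
      vertex 0.0 0.0 26.0
    endloop
  endfacet
  facet normal 0.0000 1.0000 0.0000
    outer loop
      vertex 26.0 13.0 26.0
      vertex 26.0 13.0 0.0
      vertex 0.0 13.0 0.0
    endloop
  endfacet
  facet normal 0.0000 1.0000 0.0000
    outer loop
      vertex 0.0 13.0 26.0
      vertex 26.0 13.0 26.0
      vertex 0.0 13.0 0.0
    endloop
  endfacet
  facet normal -1.0000 0.0000 0.0000
    outer loop
      vertex 0.0 13.0 26.0
      vertex 0.0 13.0 0.0
      vertex 0.0 0.0 0.0
    endloop
  endfacet
  facet normal -1.0000 0.0000 0.0000
    outer loop
      vertex 0.0 0.0 26.0
      vertex 0.0 13.0 26.0
      vertex 0.0 0.0 0.0
    endloop
  endfacet
  facet normal 1.0000 0.0000 0.0000
    outer loop
      vertex 26.0 0.0 0.0
      vertex 26.0 13.0 0.0
      vertex 26.0 13.0 26.0
    endloop
  endfacet
  facet normal 1.0000 0.0000 0.0000
    outer loop
      vertex 26.0 0.0 0.0
      vertex 26.0 13.0 26.0
      vertex 26.0 0.0 26.0
    endloop
  endfacet
endsolid part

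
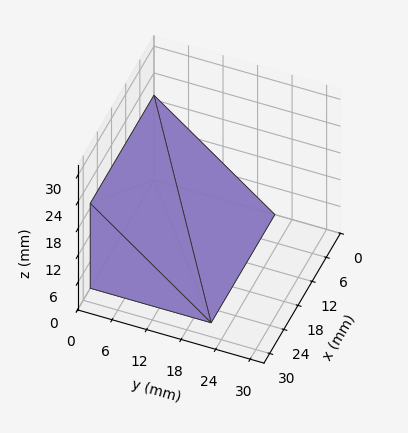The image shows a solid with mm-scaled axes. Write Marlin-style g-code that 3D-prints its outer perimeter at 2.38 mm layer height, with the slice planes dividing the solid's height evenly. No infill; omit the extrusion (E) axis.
Reading the render: the shape is a wedge (ramp): 27 × 21 mm base, rising to 19 mm along the y=0 edge and sloping linearly to z=0 at y=21 (dimensions read to the nearest mm from the axis ticks). For the g-code, the solid's height is divided into equal slices at the stated Δz and each level perimeter traced with G1 moves after a G0 lift.

; perimeter-only toolpath
G21 ; units = mm
G90 ; absolute positioning
G28 ; home
; layer 1
G0 Z2.38
G0 X0.00 Y0.00
G1 X27.00 Y0.00
G1 X27.00 Y18.38
G1 X0.00 Y18.38
G1 X0.00 Y0.00
; layer 2
G0 Z4.75
G0 X0.00 Y0.00
G1 X27.00 Y0.00
G1 X27.00 Y15.75
G1 X0.00 Y15.75
G1 X0.00 Y0.00
; layer 3
G0 Z7.12
G0 X0.00 Y0.00
G1 X27.00 Y0.00
G1 X27.00 Y13.12
G1 X0.00 Y13.12
G1 X0.00 Y0.00
; layer 4
G0 Z9.50
G0 X0.00 Y0.00
G1 X27.00 Y0.00
G1 X27.00 Y10.50
G1 X0.00 Y10.50
G1 X0.00 Y0.00
; layer 5
G0 Z11.88
G0 X0.00 Y0.00
G1 X27.00 Y0.00
G1 X27.00 Y7.88
G1 X0.00 Y7.88
G1 X0.00 Y0.00
; layer 6
G0 Z14.25
G0 X0.00 Y0.00
G1 X27.00 Y0.00
G1 X27.00 Y5.25
G1 X0.00 Y5.25
G1 X0.00 Y0.00
; layer 7
G0 Z16.62
G0 X0.00 Y0.00
G1 X27.00 Y0.00
G1 X27.00 Y2.62
G1 X0.00 Y2.62
G1 X0.00 Y0.00
M2 ; end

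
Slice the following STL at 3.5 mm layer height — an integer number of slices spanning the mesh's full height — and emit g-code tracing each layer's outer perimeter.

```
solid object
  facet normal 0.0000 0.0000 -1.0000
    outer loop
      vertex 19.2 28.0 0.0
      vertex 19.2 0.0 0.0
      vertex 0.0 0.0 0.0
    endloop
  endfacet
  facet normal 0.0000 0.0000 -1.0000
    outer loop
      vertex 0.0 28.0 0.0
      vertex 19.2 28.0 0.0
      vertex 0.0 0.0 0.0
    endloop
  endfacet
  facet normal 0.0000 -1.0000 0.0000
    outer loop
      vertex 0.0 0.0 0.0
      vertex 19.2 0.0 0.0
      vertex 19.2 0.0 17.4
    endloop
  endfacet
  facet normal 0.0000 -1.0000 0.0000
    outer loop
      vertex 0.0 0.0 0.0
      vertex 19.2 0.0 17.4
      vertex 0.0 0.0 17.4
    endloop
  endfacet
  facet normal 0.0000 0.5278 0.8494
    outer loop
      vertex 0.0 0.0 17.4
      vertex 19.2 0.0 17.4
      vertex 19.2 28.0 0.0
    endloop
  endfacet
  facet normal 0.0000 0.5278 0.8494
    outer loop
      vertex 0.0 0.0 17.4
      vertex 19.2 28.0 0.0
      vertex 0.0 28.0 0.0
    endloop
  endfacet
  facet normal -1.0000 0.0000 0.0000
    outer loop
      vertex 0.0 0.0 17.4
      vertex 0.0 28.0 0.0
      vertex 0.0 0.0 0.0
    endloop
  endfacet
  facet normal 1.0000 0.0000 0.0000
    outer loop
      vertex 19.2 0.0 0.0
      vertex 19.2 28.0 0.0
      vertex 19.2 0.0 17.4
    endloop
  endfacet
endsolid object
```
; perimeter-only toolpath
G21 ; units = mm
G90 ; absolute positioning
G28 ; home
; layer 1
G0 Z3.5
G0 X0.0 Y0.0
G1 X19.2 Y0.0
G1 X19.2 Y22.4
G1 X0.0 Y22.4
G1 X0.0 Y0.0
; layer 2
G0 Z7.0
G0 X0.0 Y0.0
G1 X19.2 Y0.0
G1 X19.2 Y16.8
G1 X0.0 Y16.8
G1 X0.0 Y0.0
; layer 3
G0 Z10.4
G0 X0.0 Y0.0
G1 X19.2 Y0.0
G1 X19.2 Y11.2
G1 X0.0 Y11.2
G1 X0.0 Y0.0
; layer 4
G0 Z13.9
G0 X0.0 Y0.0
G1 X19.2 Y0.0
G1 X19.2 Y5.6
G1 X0.0 Y5.6
G1 X0.0 Y0.0
M2 ; end

The solid is a wedge (ramp): 19.2 × 28 mm base, rising to 17.4 mm along the y=0 edge and sloping linearly to z=0 at y=28. Slicing at Δz = 3.5 mm — 5 equal slices spanning the solid's height, so layer i sits at z = i·h/5 — gives 4 non-empty perimeters. Each is a 4-segment closed polygon; G0 lifts to the layer z and rapids to the start vertex, then G1 traces the edges. The cross-section shrinks linearly with z (the slice at the apex is degenerate and omitted).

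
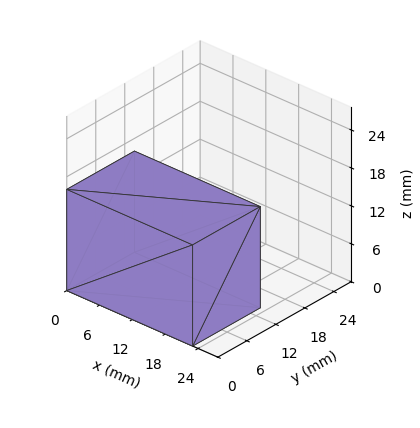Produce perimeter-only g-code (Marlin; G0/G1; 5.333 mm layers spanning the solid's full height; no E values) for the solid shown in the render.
Reading the render: the shape is a rectangular box, roughly 23 × 14 mm footprint and 16 mm tall (dimensions read to the nearest mm from the axis ticks). For the g-code, the solid's height is divided into equal slices at the stated Δz and each level perimeter traced with G1 moves after a G0 lift.

; perimeter-only toolpath
G21 ; units = mm
G90 ; absolute positioning
G28 ; home
; layer 1
G0 Z5.333
G0 X0.000 Y0.000
G1 X23.000 Y0.000
G1 X23.000 Y14.000
G1 X0.000 Y14.000
G1 X0.000 Y0.000
; layer 2
G0 Z10.667
G0 X0.000 Y0.000
G1 X23.000 Y0.000
G1 X23.000 Y14.000
G1 X0.000 Y14.000
G1 X0.000 Y0.000
; layer 3
G0 Z16.000
G0 X0.000 Y0.000
G1 X23.000 Y0.000
G1 X23.000 Y14.000
G1 X0.000 Y14.000
G1 X0.000 Y0.000
M2 ; end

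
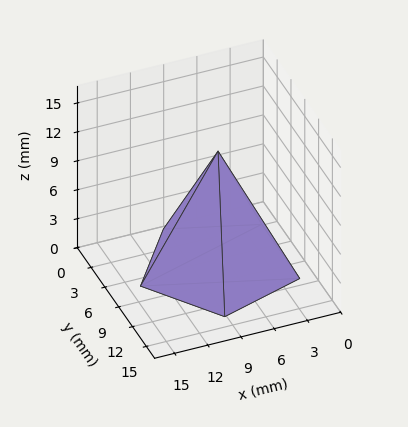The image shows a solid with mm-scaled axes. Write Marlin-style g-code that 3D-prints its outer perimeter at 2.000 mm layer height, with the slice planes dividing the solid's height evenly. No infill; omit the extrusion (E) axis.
Reading the render: the shape is a regular 5-sided pyramid, base circumscribed radius ≈ 7 mm, apex at z ≈ 12 mm (dimensions read to the nearest mm from the axis ticks). For the g-code, the solid's height is divided into equal slices at the stated Δz and each level perimeter traced with G1 moves after a G0 lift.

; perimeter-only toolpath
G21 ; units = mm
G90 ; absolute positioning
G28 ; home
; layer 1
G0 Z2.000
G0 X12.833 Y7.000
G1 X8.803 Y12.547
G1 X2.281 Y10.428
G1 X2.281 Y3.572
G1 X8.803 Y1.452
G1 X12.833 Y7.000
; layer 2
G0 Z4.000
G0 X11.667 Y7.000
G1 X8.442 Y11.438
G1 X3.225 Y9.743
G1 X3.225 Y4.257
G1 X8.442 Y2.562
G1 X11.667 Y7.000
; layer 3
G0 Z6.000
G0 X10.500 Y7.000
G1 X8.082 Y10.329
G1 X4.168 Y9.057
G1 X4.168 Y4.943
G1 X8.082 Y3.671
G1 X10.500 Y7.000
; layer 4
G0 Z8.000
G0 X9.333 Y7.000
G1 X7.721 Y9.219
G1 X5.112 Y8.371
G1 X5.112 Y5.629
G1 X7.721 Y4.781
G1 X9.333 Y7.000
; layer 5
G0 Z10.000
G0 X8.167 Y7.000
G1 X7.361 Y8.110
G1 X6.056 Y7.686
G1 X6.056 Y6.314
G1 X7.361 Y5.891
G1 X8.167 Y7.000
M2 ; end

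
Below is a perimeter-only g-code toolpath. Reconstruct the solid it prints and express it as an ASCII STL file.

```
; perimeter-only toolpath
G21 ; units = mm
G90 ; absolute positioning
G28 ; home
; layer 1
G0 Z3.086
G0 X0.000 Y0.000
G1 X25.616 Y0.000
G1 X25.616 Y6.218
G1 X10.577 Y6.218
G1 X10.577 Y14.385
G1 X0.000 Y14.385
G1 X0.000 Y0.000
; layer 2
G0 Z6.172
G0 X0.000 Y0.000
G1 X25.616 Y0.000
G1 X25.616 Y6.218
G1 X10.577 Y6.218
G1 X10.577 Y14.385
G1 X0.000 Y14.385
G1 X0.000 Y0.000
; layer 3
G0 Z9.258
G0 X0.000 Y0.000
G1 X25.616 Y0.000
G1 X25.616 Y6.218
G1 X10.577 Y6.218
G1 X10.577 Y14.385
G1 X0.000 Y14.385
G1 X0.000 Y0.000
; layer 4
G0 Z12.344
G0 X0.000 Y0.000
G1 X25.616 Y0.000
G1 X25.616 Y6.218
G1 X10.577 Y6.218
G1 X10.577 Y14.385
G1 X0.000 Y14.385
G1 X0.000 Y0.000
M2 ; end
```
solid part
  facet normal 0.0000 0.0000 -1.0000
    outer loop
      vertex 25.616 6.218 0.000
      vertex 25.616 0.000 0.000
      vertex 0.000 0.000 0.000
    endloop
  endfacet
  facet normal 0.0000 0.0000 -1.0000
    outer loop
      vertex 10.577 6.218 0.000
      vertex 25.616 6.218 0.000
      vertex 0.000 0.000 0.000
    endloop
  endfacet
  facet normal 0.0000 0.0000 -1.0000
    outer loop
      vertex 10.577 14.385 0.000
      vertex 10.577 6.218 0.000
      vertex 0.000 0.000 0.000
    endloop
  endfacet
  facet normal 0.0000 0.0000 -1.0000
    outer loop
      vertex 0.000 14.385 0.000
      vertex 10.577 14.385 0.000
      vertex 0.000 0.000 0.000
    endloop
  endfacet
  facet normal 0.0000 0.0000 1.0000
    outer loop
      vertex 0.000 0.000 12.344
      vertex 25.616 0.000 12.344
      vertex 25.616 6.218 12.344
    endloop
  endfacet
  facet normal 0.0000 0.0000 1.0000
    outer loop
      vertex 0.000 0.000 12.344
      vertex 25.616 6.218 12.344
      vertex 10.577 6.218 12.344
    endloop
  endfacet
  facet normal 0.0000 0.0000 1.0000
    outer loop
      vertex 0.000 0.000 12.344
      vertex 10.577 6.218 12.344
      vertex 10.577 14.385 12.344
    endloop
  endfacet
  facet normal 0.0000 0.0000 1.0000
    outer loop
      vertex 0.000 0.000 12.344
      vertex 10.577 14.385 12.344
      vertex 0.000 14.385 12.344
    endloop
  endfacet
  facet normal 0.0000 -1.0000 0.0000
    outer loop
      vertex 0.000 0.000 0.000
      vertex 25.616 0.000 0.000
      vertex 25.616 0.000 12.344
    endloop
  endfacet
  facet normal 0.0000 -1.0000 0.0000
    outer loop
      vertex 0.000 0.000 0.000
      vertex 25.616 0.000 12.344
      vertex 0.000 0.000 12.344
    endloop
  endfacet
  facet normal 1.0000 0.0000 0.0000
    outer loop
      vertex 25.616 0.000 0.000
      vertex 25.616 6.218 0.000
      vertex 25.616 6.218 12.344
    endloop
  endfacet
  facet normal 1.0000 0.0000 0.0000
    outer loop
      vertex 25.616 0.000 0.000
      vertex 25.616 6.218 12.344
      vertex 25.616 0.000 12.344
    endloop
  endfacet
  facet normal 0.0000 1.0000 0.0000
    outer loop
      vertex 25.616 6.218 0.000
      vertex 10.577 6.218 0.000
      vertex 10.577 6.218 12.344
    endloop
  endfacet
  facet normal 0.0000 1.0000 0.0000
    outer loop
      vertex 25.616 6.218 0.000
      vertex 10.577 6.218 12.344
      vertex 25.616 6.218 12.344
    endloop
  endfacet
  facet normal 1.0000 0.0000 0.0000
    outer loop
      vertex 10.577 6.218 0.000
      vertex 10.577 14.385 0.000
      vertex 10.577 14.385 12.344
    endloop
  endfacet
  facet normal 1.0000 0.0000 0.0000
    outer loop
      vertex 10.577 6.218 0.000
      vertex 10.577 14.385 12.344
      vertex 10.577 6.218 12.344
    endloop
  endfacet
  facet normal 0.0000 1.0000 0.0000
    outer loop
      vertex 10.577 14.385 0.000
      vertex 0.000 14.385 0.000
      vertex 0.000 14.385 12.344
    endloop
  endfacet
  facet normal 0.0000 1.0000 0.0000
    outer loop
      vertex 10.577 14.385 0.000
      vertex 0.000 14.385 12.344
      vertex 10.577 14.385 12.344
    endloop
  endfacet
  facet normal -1.0000 0.0000 0.0000
    outer loop
      vertex 0.000 14.385 0.000
      vertex 0.000 0.000 0.000
      vertex 0.000 0.000 12.344
    endloop
  endfacet
  facet normal -1.0000 0.0000 0.0000
    outer loop
      vertex 0.000 14.385 0.000
      vertex 0.000 0.000 12.344
      vertex 0.000 14.385 12.344
    endloop
  endfacet
endsolid part

The G0 Z moves step by Δz≈3.086 mm. Every layer's G1 loop is the same polygon, so the solid is a straight extrusion of it from z=0 to z≈12.3. Closing with flat bottom and top caps and triangulating gives 20 facets — an L-shaped prism: outer 25.6 × 14.4 mm, arm thicknesses ≈ 6.22 mm (horizontal) and 10.6 mm (vertical), extruded 12.3 mm in z.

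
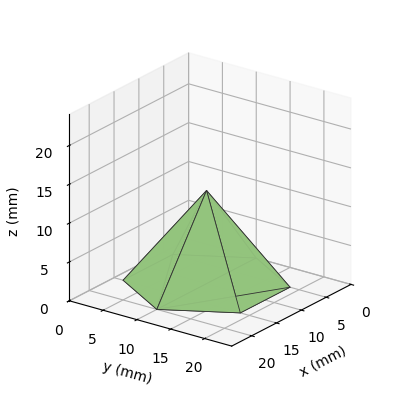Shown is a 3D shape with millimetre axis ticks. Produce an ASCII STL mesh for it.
Reading the render: the shape is a regular 6-sided pyramid, base circumscribed radius ≈ 10 mm, apex at z ≈ 12 mm (dimensions read to the nearest mm from the axis ticks). For the STL, each face is triangulated and given an outward normal.

solid part
  facet normal 0.0000 0.0000 -1.0000
    outer loop
      vertex 5.000 18.660 0.000
      vertex 15.000 18.660 0.000
      vertex 20.000 10.000 0.000
    endloop
  endfacet
  facet normal 0.0000 0.0000 -1.0000
    outer loop
      vertex 0.000 10.000 0.000
      vertex 5.000 18.660 0.000
      vertex 20.000 10.000 0.000
    endloop
  endfacet
  facet normal 0.0000 0.0000 -1.0000
    outer loop
      vertex 5.000 1.340 0.000
      vertex 0.000 10.000 0.000
      vertex 20.000 10.000 0.000
    endloop
  endfacet
  facet normal 0.0000 0.0000 -1.0000
    outer loop
      vertex 15.000 1.340 0.000
      vertex 5.000 1.340 0.000
      vertex 20.000 10.000 0.000
    endloop
  endfacet
  facet normal 0.7022 0.4055 0.5852
    outer loop
      vertex 20.000 10.000 0.000
      vertex 15.000 18.660 0.000
      vertex 10.000 10.000 12.000
    endloop
  endfacet
  facet normal 0.0000 0.8109 0.5852
    outer loop
      vertex 15.000 18.660 0.000
      vertex 5.000 18.660 0.000
      vertex 10.000 10.000 12.000
    endloop
  endfacet
  facet normal -0.7022 0.4055 0.5852
    outer loop
      vertex 5.000 18.660 0.000
      vertex 0.000 10.000 0.000
      vertex 10.000 10.000 12.000
    endloop
  endfacet
  facet normal -0.7022 -0.4055 0.5852
    outer loop
      vertex 0.000 10.000 0.000
      vertex 5.000 1.340 0.000
      vertex 10.000 10.000 12.000
    endloop
  endfacet
  facet normal 0.0000 -0.8109 0.5852
    outer loop
      vertex 5.000 1.340 0.000
      vertex 15.000 1.340 0.000
      vertex 10.000 10.000 12.000
    endloop
  endfacet
  facet normal 0.7022 -0.4055 0.5852
    outer loop
      vertex 15.000 1.340 0.000
      vertex 20.000 10.000 0.000
      vertex 10.000 10.000 12.000
    endloop
  endfacet
endsolid part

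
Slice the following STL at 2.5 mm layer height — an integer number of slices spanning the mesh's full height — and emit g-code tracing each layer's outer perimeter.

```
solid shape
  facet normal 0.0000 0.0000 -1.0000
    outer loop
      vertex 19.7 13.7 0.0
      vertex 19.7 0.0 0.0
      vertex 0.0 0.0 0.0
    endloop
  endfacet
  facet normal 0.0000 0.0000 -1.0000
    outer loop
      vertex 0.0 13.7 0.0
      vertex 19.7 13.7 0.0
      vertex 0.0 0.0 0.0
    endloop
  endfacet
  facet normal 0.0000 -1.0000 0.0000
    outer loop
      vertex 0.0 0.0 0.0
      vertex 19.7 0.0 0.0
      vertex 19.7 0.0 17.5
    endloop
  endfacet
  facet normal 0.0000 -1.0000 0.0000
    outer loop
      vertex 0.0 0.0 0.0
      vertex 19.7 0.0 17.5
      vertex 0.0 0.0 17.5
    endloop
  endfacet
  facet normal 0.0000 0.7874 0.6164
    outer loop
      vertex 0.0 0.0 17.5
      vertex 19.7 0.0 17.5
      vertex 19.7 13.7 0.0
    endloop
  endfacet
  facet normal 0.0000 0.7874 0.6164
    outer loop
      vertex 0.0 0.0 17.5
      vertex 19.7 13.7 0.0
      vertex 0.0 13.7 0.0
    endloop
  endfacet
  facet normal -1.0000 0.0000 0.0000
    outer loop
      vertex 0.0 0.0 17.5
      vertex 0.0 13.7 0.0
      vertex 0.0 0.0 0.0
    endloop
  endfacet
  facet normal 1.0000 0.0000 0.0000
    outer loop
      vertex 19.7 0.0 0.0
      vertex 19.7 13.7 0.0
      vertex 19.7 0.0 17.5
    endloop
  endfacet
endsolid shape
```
; perimeter-only toolpath
G21 ; units = mm
G90 ; absolute positioning
G28 ; home
; layer 1
G0 Z2.5
G0 X0.0 Y0.0
G1 X19.7 Y0.0
G1 X19.7 Y11.7
G1 X0.0 Y11.7
G1 X0.0 Y0.0
; layer 2
G0 Z5.0
G0 X0.0 Y0.0
G1 X19.7 Y0.0
G1 X19.7 Y9.8
G1 X0.0 Y9.8
G1 X0.0 Y0.0
; layer 3
G0 Z7.5
G0 X0.0 Y0.0
G1 X19.7 Y0.0
G1 X19.7 Y7.8
G1 X0.0 Y7.8
G1 X0.0 Y0.0
; layer 4
G0 Z10.0
G0 X0.0 Y0.0
G1 X19.7 Y0.0
G1 X19.7 Y5.9
G1 X0.0 Y5.9
G1 X0.0 Y0.0
; layer 5
G0 Z12.5
G0 X0.0 Y0.0
G1 X19.7 Y0.0
G1 X19.7 Y3.9
G1 X0.0 Y3.9
G1 X0.0 Y0.0
; layer 6
G0 Z15.0
G0 X0.0 Y0.0
G1 X19.7 Y0.0
G1 X19.7 Y2.0
G1 X0.0 Y2.0
G1 X0.0 Y0.0
M2 ; end

The solid is a wedge (ramp): 19.7 × 13.7 mm base, rising to 17.5 mm along the y=0 edge and sloping linearly to z=0 at y=13.7. Slicing at Δz = 2.5 mm — 7 equal slices spanning the solid's height, so layer i sits at z = i·h/7 — gives 6 non-empty perimeters. Each is a 4-segment closed polygon; G0 lifts to the layer z and rapids to the start vertex, then G1 traces the edges. The cross-section shrinks linearly with z (the slice at the apex is degenerate and omitted).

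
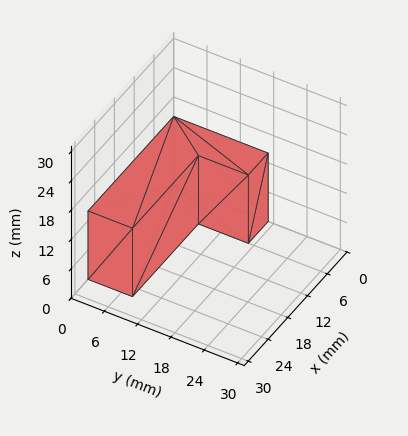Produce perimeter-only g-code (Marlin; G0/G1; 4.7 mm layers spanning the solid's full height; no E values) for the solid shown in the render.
Reading the render: the shape is an L-shaped prism: outer 26 × 17 mm, arm thicknesses ≈ 8 mm (horizontal) and 6 mm (vertical), extruded 14 mm in z (dimensions read to the nearest mm from the axis ticks). For the g-code, the solid's height is divided into equal slices at the stated Δz and each level perimeter traced with G1 moves after a G0 lift.

; perimeter-only toolpath
G21 ; units = mm
G90 ; absolute positioning
G28 ; home
; layer 1
G0 Z4.7
G0 X0.0 Y0.0
G1 X26.0 Y0.0
G1 X26.0 Y8.0
G1 X6.0 Y8.0
G1 X6.0 Y17.0
G1 X0.0 Y17.0
G1 X0.0 Y0.0
; layer 2
G0 Z9.3
G0 X0.0 Y0.0
G1 X26.0 Y0.0
G1 X26.0 Y8.0
G1 X6.0 Y8.0
G1 X6.0 Y17.0
G1 X0.0 Y17.0
G1 X0.0 Y0.0
; layer 3
G0 Z14.0
G0 X0.0 Y0.0
G1 X26.0 Y0.0
G1 X26.0 Y8.0
G1 X6.0 Y8.0
G1 X6.0 Y17.0
G1 X0.0 Y17.0
G1 X0.0 Y0.0
M2 ; end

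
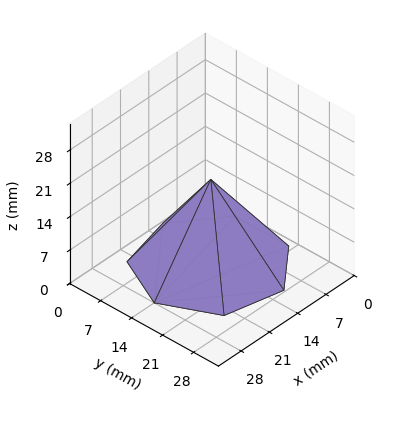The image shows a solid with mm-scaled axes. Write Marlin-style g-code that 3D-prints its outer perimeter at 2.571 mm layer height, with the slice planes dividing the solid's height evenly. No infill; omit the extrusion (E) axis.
Reading the render: the shape is a regular 7-sided pyramid, base circumscribed radius ≈ 14 mm, apex at z ≈ 18 mm (dimensions read to the nearest mm from the axis ticks). For the g-code, the solid's height is divided into equal slices at the stated Δz and each level perimeter traced with G1 moves after a G0 lift.

; perimeter-only toolpath
G21 ; units = mm
G90 ; absolute positioning
G28 ; home
; layer 1
G0 Z2.571
G0 X26.000 Y14.000
G1 X21.482 Y23.382
G1 X11.330 Y25.699
G1 X3.188 Y19.206
G1 X3.188 Y8.794
G1 X11.330 Y2.301
G1 X21.482 Y4.618
G1 X26.000 Y14.000
; layer 2
G0 Z5.143
G0 X24.000 Y14.000
G1 X20.235 Y21.819
G1 X11.775 Y23.749
G1 X4.990 Y18.339
G1 X4.990 Y9.661
G1 X11.775 Y4.251
G1 X20.235 Y6.181
G1 X24.000 Y14.000
; layer 3
G0 Z7.714
G0 X22.000 Y14.000
G1 X18.988 Y20.255
G1 X12.220 Y21.799
G1 X6.792 Y17.471
G1 X6.792 Y10.529
G1 X12.220 Y6.201
G1 X18.988 Y7.745
G1 X22.000 Y14.000
; layer 4
G0 Z10.286
G0 X20.000 Y14.000
G1 X17.741 Y18.691
G1 X12.665 Y19.850
G1 X8.594 Y16.603
G1 X8.594 Y11.397
G1 X12.665 Y8.150
G1 X17.741 Y9.309
G1 X20.000 Y14.000
; layer 5
G0 Z12.857
G0 X18.000 Y14.000
G1 X16.494 Y17.127
G1 X13.110 Y17.900
G1 X10.396 Y15.735
G1 X10.396 Y12.265
G1 X13.110 Y10.100
G1 X16.494 Y10.873
G1 X18.000 Y14.000
; layer 6
G0 Z15.429
G0 X16.000 Y14.000
G1 X15.247 Y15.564
G1 X13.555 Y15.950
G1 X12.198 Y14.868
G1 X12.198 Y13.132
G1 X13.555 Y12.050
G1 X15.247 Y12.436
G1 X16.000 Y14.000
M2 ; end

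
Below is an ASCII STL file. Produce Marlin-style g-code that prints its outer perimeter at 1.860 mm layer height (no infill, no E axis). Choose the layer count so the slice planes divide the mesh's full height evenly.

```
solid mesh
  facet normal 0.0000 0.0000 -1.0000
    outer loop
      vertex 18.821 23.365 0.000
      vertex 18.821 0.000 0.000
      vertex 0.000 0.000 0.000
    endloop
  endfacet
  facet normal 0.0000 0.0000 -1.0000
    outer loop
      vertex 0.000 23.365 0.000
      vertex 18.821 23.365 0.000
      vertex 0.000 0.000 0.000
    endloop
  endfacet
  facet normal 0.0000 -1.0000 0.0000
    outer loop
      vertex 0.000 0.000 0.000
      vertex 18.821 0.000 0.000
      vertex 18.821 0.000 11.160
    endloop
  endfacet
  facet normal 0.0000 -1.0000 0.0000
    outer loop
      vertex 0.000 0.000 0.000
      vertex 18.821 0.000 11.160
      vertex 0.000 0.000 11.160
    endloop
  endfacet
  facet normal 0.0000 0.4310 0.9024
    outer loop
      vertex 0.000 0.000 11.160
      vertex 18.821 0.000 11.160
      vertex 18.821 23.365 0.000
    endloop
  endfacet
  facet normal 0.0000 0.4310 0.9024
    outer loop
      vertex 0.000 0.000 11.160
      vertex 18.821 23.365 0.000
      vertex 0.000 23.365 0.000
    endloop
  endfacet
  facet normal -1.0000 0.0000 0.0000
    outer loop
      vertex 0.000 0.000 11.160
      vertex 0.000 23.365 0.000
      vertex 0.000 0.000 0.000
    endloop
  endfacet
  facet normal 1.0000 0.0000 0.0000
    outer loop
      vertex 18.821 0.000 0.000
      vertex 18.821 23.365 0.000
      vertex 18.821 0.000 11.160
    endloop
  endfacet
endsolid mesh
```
; perimeter-only toolpath
G21 ; units = mm
G90 ; absolute positioning
G28 ; home
; layer 1
G0 Z1.860
G0 X0.000 Y0.000
G1 X18.821 Y0.000
G1 X18.821 Y19.471
G1 X0.000 Y19.471
G1 X0.000 Y0.000
; layer 2
G0 Z3.720
G0 X0.000 Y0.000
G1 X18.821 Y0.000
G1 X18.821 Y15.577
G1 X0.000 Y15.577
G1 X0.000 Y0.000
; layer 3
G0 Z5.580
G0 X0.000 Y0.000
G1 X18.821 Y0.000
G1 X18.821 Y11.682
G1 X0.000 Y11.682
G1 X0.000 Y0.000
; layer 4
G0 Z7.440
G0 X0.000 Y0.000
G1 X18.821 Y0.000
G1 X18.821 Y7.788
G1 X0.000 Y7.788
G1 X0.000 Y0.000
; layer 5
G0 Z9.300
G0 X0.000 Y0.000
G1 X18.821 Y0.000
G1 X18.821 Y3.894
G1 X0.000 Y3.894
G1 X0.000 Y0.000
M2 ; end

The solid is a wedge (ramp): 18.8 × 23.4 mm base, rising to 11.2 mm along the y=0 edge and sloping linearly to z=0 at y=23.4. Slicing at Δz = 1.860 mm — 6 equal slices spanning the solid's height, so layer i sits at z = i·h/6 — gives 5 non-empty perimeters. Each is a 4-segment closed polygon; G0 lifts to the layer z and rapids to the start vertex, then G1 traces the edges. The cross-section shrinks linearly with z (the slice at the apex is degenerate and omitted).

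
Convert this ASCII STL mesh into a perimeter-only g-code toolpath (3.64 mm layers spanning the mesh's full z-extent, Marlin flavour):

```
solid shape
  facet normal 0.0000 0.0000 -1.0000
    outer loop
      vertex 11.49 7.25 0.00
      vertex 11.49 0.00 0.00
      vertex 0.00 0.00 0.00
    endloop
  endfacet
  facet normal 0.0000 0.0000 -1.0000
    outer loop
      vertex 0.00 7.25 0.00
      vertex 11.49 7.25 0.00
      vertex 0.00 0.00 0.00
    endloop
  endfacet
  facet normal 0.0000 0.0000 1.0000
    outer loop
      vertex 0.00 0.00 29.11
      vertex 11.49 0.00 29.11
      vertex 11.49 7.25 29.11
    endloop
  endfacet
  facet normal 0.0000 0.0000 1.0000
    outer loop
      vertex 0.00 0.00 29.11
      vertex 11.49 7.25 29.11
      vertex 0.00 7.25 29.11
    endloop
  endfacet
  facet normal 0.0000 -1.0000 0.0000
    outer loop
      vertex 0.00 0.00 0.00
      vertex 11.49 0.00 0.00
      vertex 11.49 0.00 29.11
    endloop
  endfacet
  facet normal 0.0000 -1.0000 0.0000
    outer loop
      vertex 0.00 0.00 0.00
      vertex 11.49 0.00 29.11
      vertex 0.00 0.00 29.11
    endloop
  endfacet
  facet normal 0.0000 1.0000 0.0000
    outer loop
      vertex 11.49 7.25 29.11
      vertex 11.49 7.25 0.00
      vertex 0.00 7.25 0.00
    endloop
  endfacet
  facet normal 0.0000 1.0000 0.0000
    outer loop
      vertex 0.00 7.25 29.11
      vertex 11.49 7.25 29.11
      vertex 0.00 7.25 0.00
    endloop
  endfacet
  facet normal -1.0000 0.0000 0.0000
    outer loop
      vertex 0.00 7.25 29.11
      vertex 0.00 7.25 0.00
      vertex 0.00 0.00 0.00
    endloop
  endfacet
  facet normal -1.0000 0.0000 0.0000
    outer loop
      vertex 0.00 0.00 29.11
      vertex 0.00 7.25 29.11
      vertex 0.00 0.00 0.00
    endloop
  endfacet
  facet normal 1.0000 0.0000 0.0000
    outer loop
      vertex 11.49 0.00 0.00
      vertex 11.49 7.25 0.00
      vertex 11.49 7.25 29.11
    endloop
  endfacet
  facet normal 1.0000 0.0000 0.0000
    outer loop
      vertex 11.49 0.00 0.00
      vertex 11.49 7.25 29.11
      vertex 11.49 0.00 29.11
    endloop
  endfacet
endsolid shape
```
; perimeter-only toolpath
G21 ; units = mm
G90 ; absolute positioning
G28 ; home
; layer 1
G0 Z3.64
G0 X0.00 Y0.00
G1 X11.49 Y0.00
G1 X11.49 Y7.25
G1 X0.00 Y7.25
G1 X0.00 Y0.00
; layer 2
G0 Z7.28
G0 X0.00 Y0.00
G1 X11.49 Y0.00
G1 X11.49 Y7.25
G1 X0.00 Y7.25
G1 X0.00 Y0.00
; layer 3
G0 Z10.92
G0 X0.00 Y0.00
G1 X11.49 Y0.00
G1 X11.49 Y7.25
G1 X0.00 Y7.25
G1 X0.00 Y0.00
; layer 4
G0 Z14.55
G0 X0.00 Y0.00
G1 X11.49 Y0.00
G1 X11.49 Y7.25
G1 X0.00 Y7.25
G1 X0.00 Y0.00
; layer 5
G0 Z18.19
G0 X0.00 Y0.00
G1 X11.49 Y0.00
G1 X11.49 Y7.25
G1 X0.00 Y7.25
G1 X0.00 Y0.00
; layer 6
G0 Z21.83
G0 X0.00 Y0.00
G1 X11.49 Y0.00
G1 X11.49 Y7.25
G1 X0.00 Y7.25
G1 X0.00 Y0.00
; layer 7
G0 Z25.47
G0 X0.00 Y0.00
G1 X11.49 Y0.00
G1 X11.49 Y7.25
G1 X0.00 Y7.25
G1 X0.00 Y0.00
; layer 8
G0 Z29.11
G0 X0.00 Y0.00
G1 X11.49 Y0.00
G1 X11.49 Y7.25
G1 X0.00 Y7.25
G1 X0.00 Y0.00
M2 ; end

The solid is a rectangular box, roughly 11.5 × 7.25 mm footprint and 29.1 mm tall. Slicing at Δz = 3.64 mm — 8 equal slices spanning the solid's height, so layer i sits at z = i·h/8 — gives 8 non-empty perimeters. Each is a 4-segment closed polygon; G0 lifts to the layer z and rapids to the start vertex, then G1 traces the edges.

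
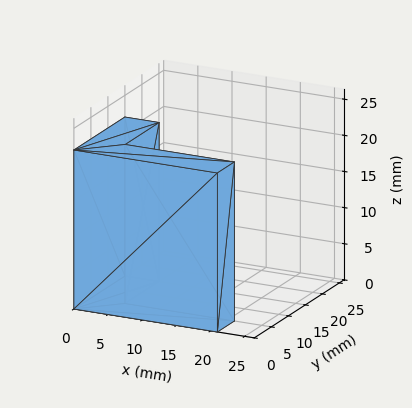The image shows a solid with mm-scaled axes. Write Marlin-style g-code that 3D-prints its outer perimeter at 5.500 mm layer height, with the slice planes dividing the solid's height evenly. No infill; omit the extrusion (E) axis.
Reading the render: the shape is an L-shaped prism: outer 21 × 15 mm, arm thicknesses ≈ 5 mm (horizontal) and 5 mm (vertical), extruded 22 mm in z (dimensions read to the nearest mm from the axis ticks). For the g-code, the solid's height is divided into equal slices at the stated Δz and each level perimeter traced with G1 moves after a G0 lift.

; perimeter-only toolpath
G21 ; units = mm
G90 ; absolute positioning
G28 ; home
; layer 1
G0 Z5.500
G0 X0.000 Y0.000
G1 X21.000 Y0.000
G1 X21.000 Y5.000
G1 X5.000 Y5.000
G1 X5.000 Y15.000
G1 X0.000 Y15.000
G1 X0.000 Y0.000
; layer 2
G0 Z11.000
G0 X0.000 Y0.000
G1 X21.000 Y0.000
G1 X21.000 Y5.000
G1 X5.000 Y5.000
G1 X5.000 Y15.000
G1 X0.000 Y15.000
G1 X0.000 Y0.000
; layer 3
G0 Z16.500
G0 X0.000 Y0.000
G1 X21.000 Y0.000
G1 X21.000 Y5.000
G1 X5.000 Y5.000
G1 X5.000 Y15.000
G1 X0.000 Y15.000
G1 X0.000 Y0.000
; layer 4
G0 Z22.000
G0 X0.000 Y0.000
G1 X21.000 Y0.000
G1 X21.000 Y5.000
G1 X5.000 Y5.000
G1 X5.000 Y15.000
G1 X0.000 Y15.000
G1 X0.000 Y0.000
M2 ; end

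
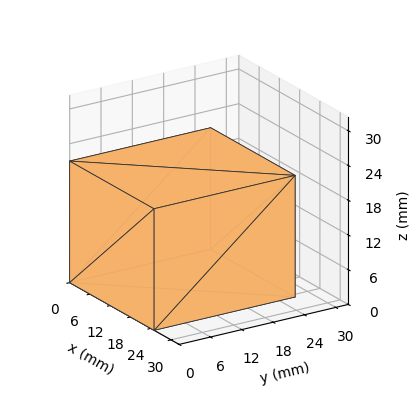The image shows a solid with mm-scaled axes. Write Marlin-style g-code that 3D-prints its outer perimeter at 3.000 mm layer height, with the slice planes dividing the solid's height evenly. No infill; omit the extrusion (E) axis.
Reading the render: the shape is a rectangular box, roughly 25 × 27 mm footprint and 21 mm tall (dimensions read to the nearest mm from the axis ticks). For the g-code, the solid's height is divided into equal slices at the stated Δz and each level perimeter traced with G1 moves after a G0 lift.

; perimeter-only toolpath
G21 ; units = mm
G90 ; absolute positioning
G28 ; home
; layer 1
G0 Z3.000
G0 X0.000 Y0.000
G1 X25.000 Y0.000
G1 X25.000 Y27.000
G1 X0.000 Y27.000
G1 X0.000 Y0.000
; layer 2
G0 Z6.000
G0 X0.000 Y0.000
G1 X25.000 Y0.000
G1 X25.000 Y27.000
G1 X0.000 Y27.000
G1 X0.000 Y0.000
; layer 3
G0 Z9.000
G0 X0.000 Y0.000
G1 X25.000 Y0.000
G1 X25.000 Y27.000
G1 X0.000 Y27.000
G1 X0.000 Y0.000
; layer 4
G0 Z12.000
G0 X0.000 Y0.000
G1 X25.000 Y0.000
G1 X25.000 Y27.000
G1 X0.000 Y27.000
G1 X0.000 Y0.000
; layer 5
G0 Z15.000
G0 X0.000 Y0.000
G1 X25.000 Y0.000
G1 X25.000 Y27.000
G1 X0.000 Y27.000
G1 X0.000 Y0.000
; layer 6
G0 Z18.000
G0 X0.000 Y0.000
G1 X25.000 Y0.000
G1 X25.000 Y27.000
G1 X0.000 Y27.000
G1 X0.000 Y0.000
; layer 7
G0 Z21.000
G0 X0.000 Y0.000
G1 X25.000 Y0.000
G1 X25.000 Y27.000
G1 X0.000 Y27.000
G1 X0.000 Y0.000
M2 ; end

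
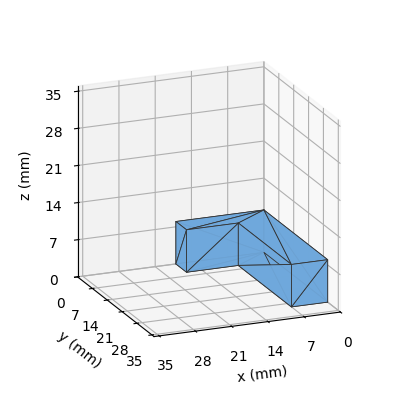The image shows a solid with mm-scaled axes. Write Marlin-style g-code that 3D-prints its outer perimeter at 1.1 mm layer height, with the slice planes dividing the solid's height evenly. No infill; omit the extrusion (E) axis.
Reading the render: the shape is an L-shaped prism: outer 17 × 30 mm, arm thicknesses ≈ 5 mm (horizontal) and 7 mm (vertical), extruded 8 mm in z (dimensions read to the nearest mm from the axis ticks). For the g-code, the solid's height is divided into equal slices at the stated Δz and each level perimeter traced with G1 moves after a G0 lift.

; perimeter-only toolpath
G21 ; units = mm
G90 ; absolute positioning
G28 ; home
; layer 1
G0 Z1.1
G0 X0.0 Y0.0
G1 X17.0 Y0.0
G1 X17.0 Y5.0
G1 X7.0 Y5.0
G1 X7.0 Y30.0
G1 X0.0 Y30.0
G1 X0.0 Y0.0
; layer 2
G0 Z2.3
G0 X0.0 Y0.0
G1 X17.0 Y0.0
G1 X17.0 Y5.0
G1 X7.0 Y5.0
G1 X7.0 Y30.0
G1 X0.0 Y30.0
G1 X0.0 Y0.0
; layer 3
G0 Z3.4
G0 X0.0 Y0.0
G1 X17.0 Y0.0
G1 X17.0 Y5.0
G1 X7.0 Y5.0
G1 X7.0 Y30.0
G1 X0.0 Y30.0
G1 X0.0 Y0.0
; layer 4
G0 Z4.6
G0 X0.0 Y0.0
G1 X17.0 Y0.0
G1 X17.0 Y5.0
G1 X7.0 Y5.0
G1 X7.0 Y30.0
G1 X0.0 Y30.0
G1 X0.0 Y0.0
; layer 5
G0 Z5.7
G0 X0.0 Y0.0
G1 X17.0 Y0.0
G1 X17.0 Y5.0
G1 X7.0 Y5.0
G1 X7.0 Y30.0
G1 X0.0 Y30.0
G1 X0.0 Y0.0
; layer 6
G0 Z6.9
G0 X0.0 Y0.0
G1 X17.0 Y0.0
G1 X17.0 Y5.0
G1 X7.0 Y5.0
G1 X7.0 Y30.0
G1 X0.0 Y30.0
G1 X0.0 Y0.0
; layer 7
G0 Z8.0
G0 X0.0 Y0.0
G1 X17.0 Y0.0
G1 X17.0 Y5.0
G1 X7.0 Y5.0
G1 X7.0 Y30.0
G1 X0.0 Y30.0
G1 X0.0 Y0.0
M2 ; end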